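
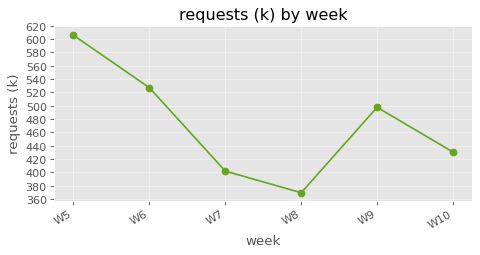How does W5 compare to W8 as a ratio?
≈ 1.67×

W5 ≈ 600, W8 ≈ 360; 600/360 ≈ 1.67.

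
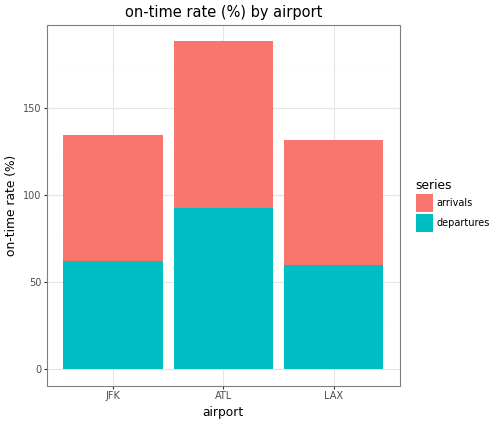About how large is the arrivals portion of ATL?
arrivals top ≈ 180, bottom ≈ 100; segment ≈ 80.

≈ 80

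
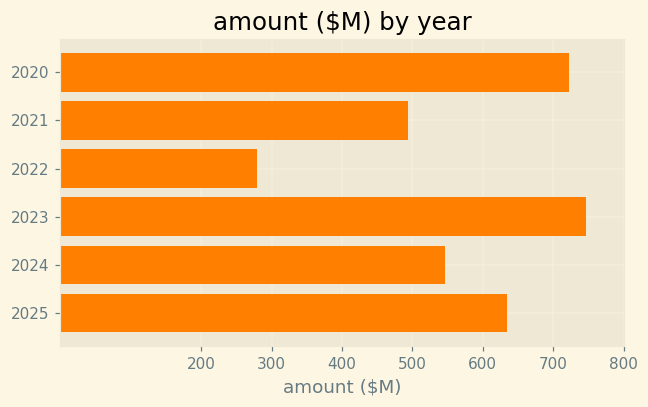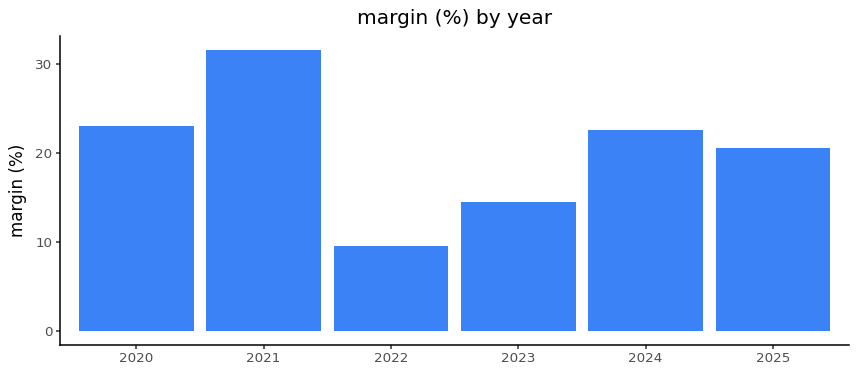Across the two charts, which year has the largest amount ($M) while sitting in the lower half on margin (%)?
Chart 2 median margin (%) ≈ 20; below-median years: 2022, 2023, 2025. Among those, 2023 has the highest amount ($M) (≈ 700).

2023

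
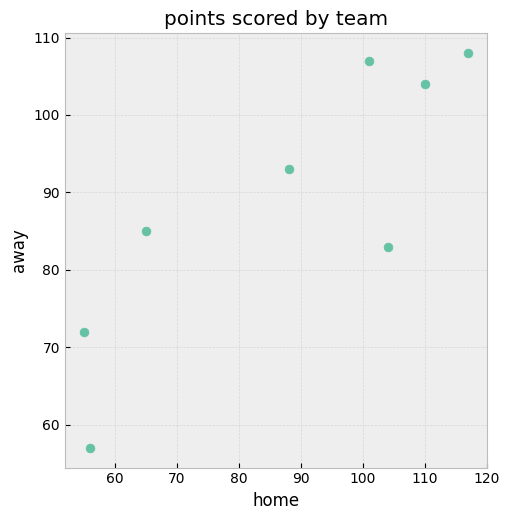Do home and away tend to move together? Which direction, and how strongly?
Points are positively correlated; strong (|r| ≈ 0.8).

positive, strong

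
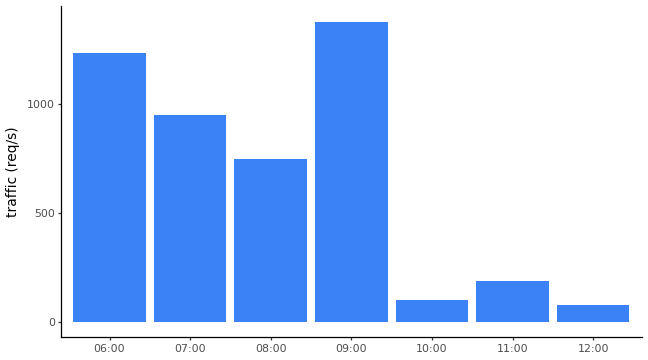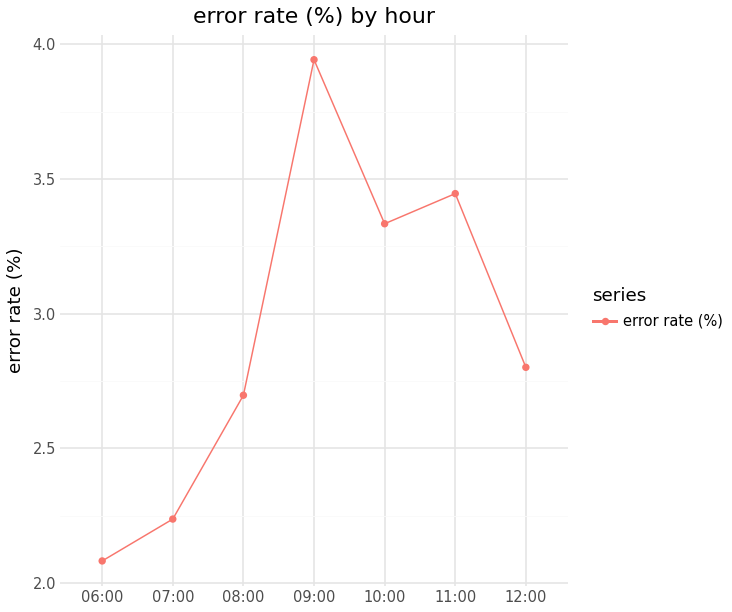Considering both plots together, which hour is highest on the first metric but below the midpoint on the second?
06:00

Chart 2 median error rate (%) ≈ 3; below-median hours: 06:00, 07:00, 08:00. Among those, 06:00 has the highest traffic (req/s) (≈ 1200).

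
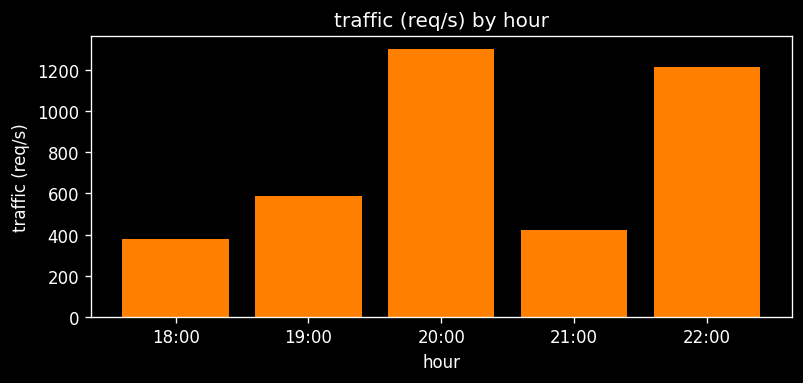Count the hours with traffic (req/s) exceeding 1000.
Above 1000: 20:00, 22:00.

2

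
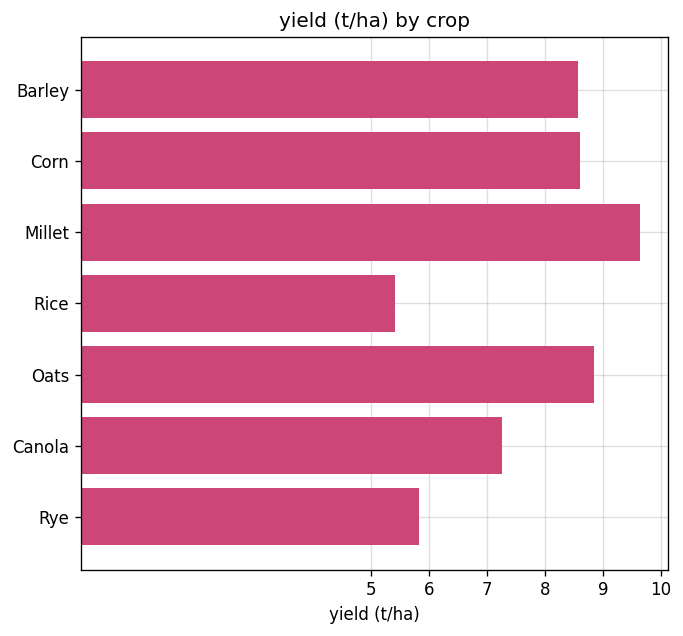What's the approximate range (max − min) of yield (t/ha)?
Max Millet ≈ 10, min Rice ≈ 5; range ≈ 5.

≈ 5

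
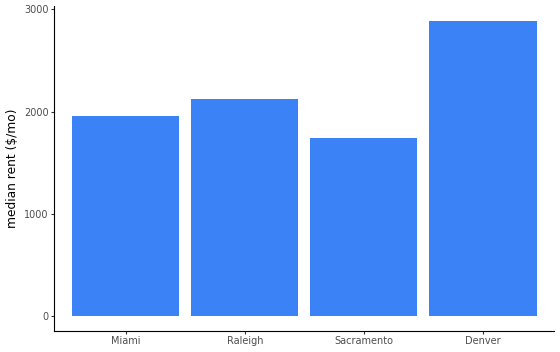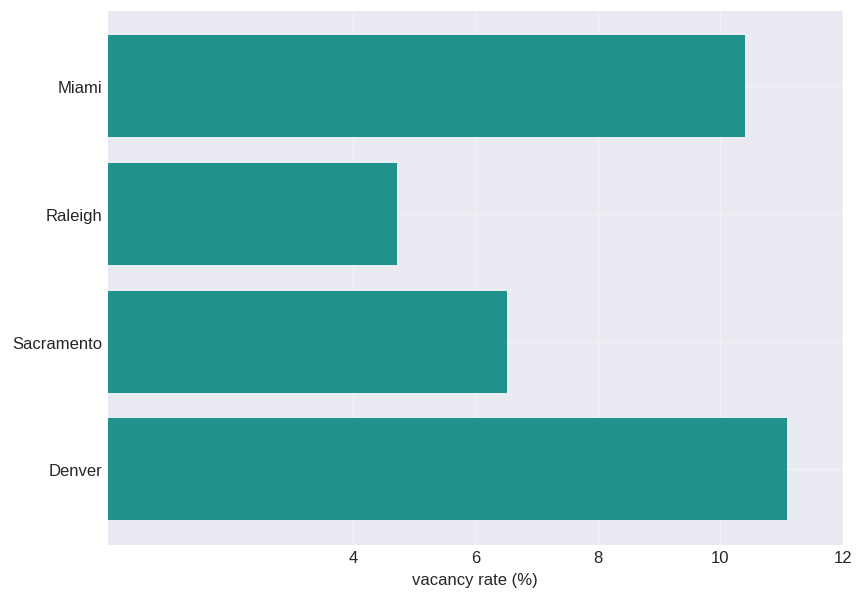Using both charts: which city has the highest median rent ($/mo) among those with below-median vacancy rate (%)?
Chart 2 median vacancy rate (%) ≈ 8; below-median cities: Raleigh, Sacramento. Among those, Raleigh has the highest median rent ($/mo) (≈ 2000).

Raleigh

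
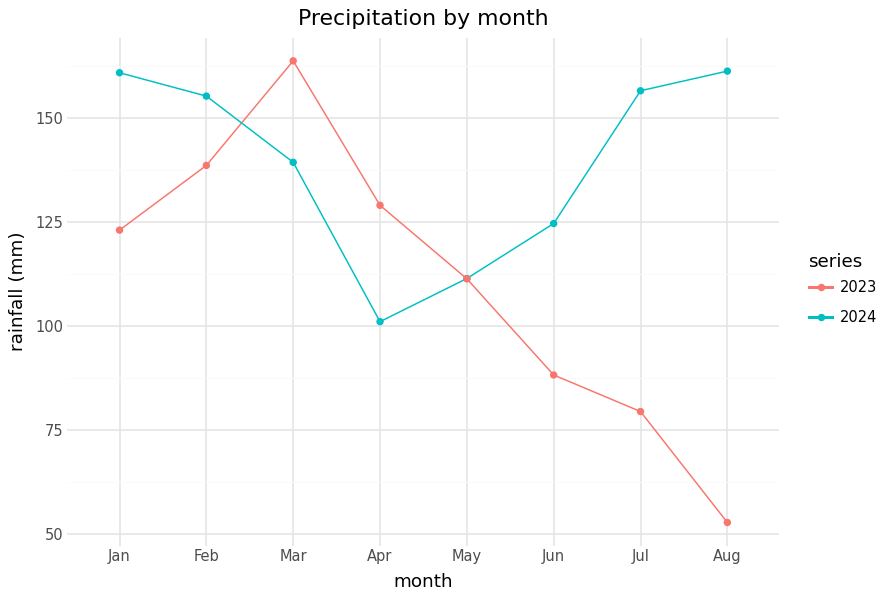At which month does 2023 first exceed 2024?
Mar

Feb: 2023 ≈ 140 vs 2024 ≈ 160 (not yet); Mar: 2023 ≈ 160 vs 2024 ≈ 140 (first crossover).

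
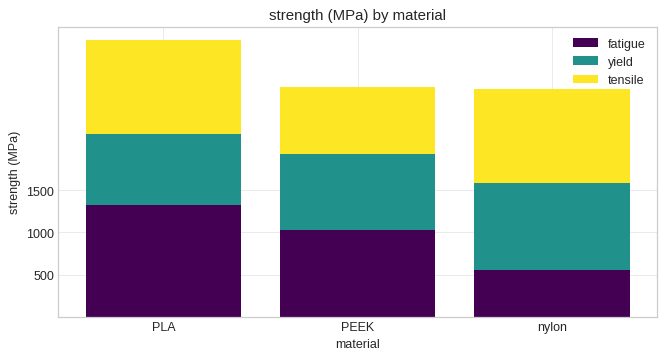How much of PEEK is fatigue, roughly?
fatigue top ≈ 1000, bottom ≈ 0; segment ≈ 1000.

≈ 1000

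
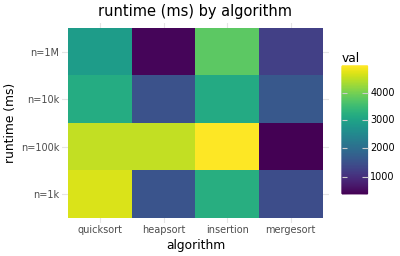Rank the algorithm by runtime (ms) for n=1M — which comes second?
quicksort

Top 3 for n=1M: insertion ≈ 4000, quicksort ≈ 3000, mergesort ≈ 1500.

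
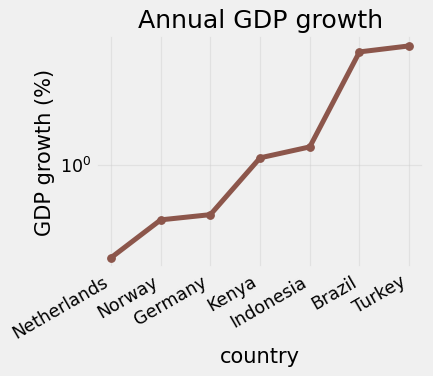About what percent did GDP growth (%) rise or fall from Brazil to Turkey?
≈ +14.3%

Brazil ≈ 7, Turkey ≈ 8; (8 − 7) / 7 ≈ +14.3%.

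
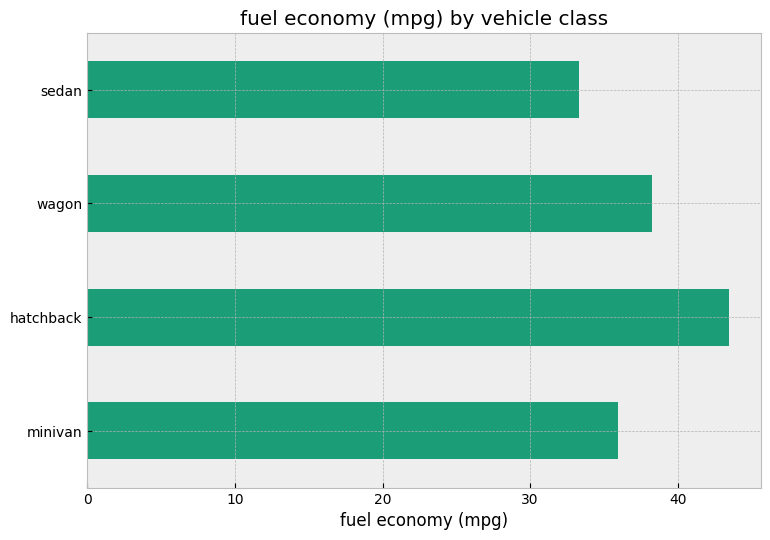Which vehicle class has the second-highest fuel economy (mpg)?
wagon

Top 3: hatchback ≈ 45, wagon ≈ 40, minivan ≈ 35.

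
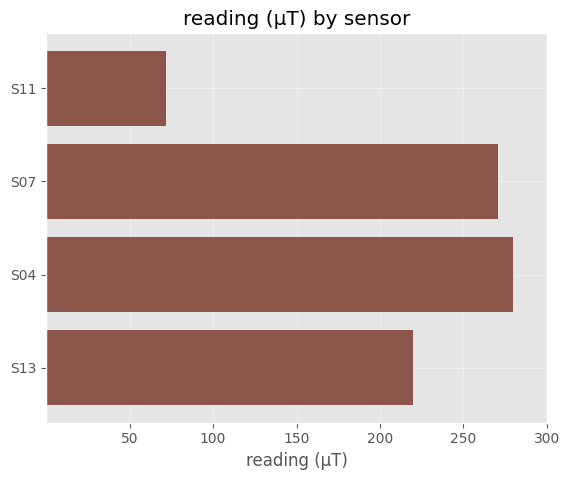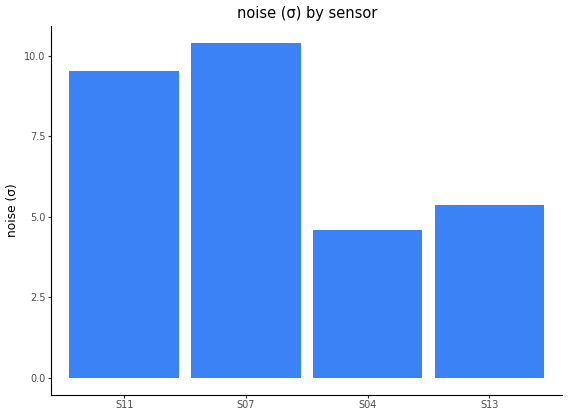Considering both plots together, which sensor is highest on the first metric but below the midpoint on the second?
Chart 2 median noise (σ) ≈ 7; below-median sensors: S04, S13. Among those, S04 has the highest reading (µT) (≈ 300).

S04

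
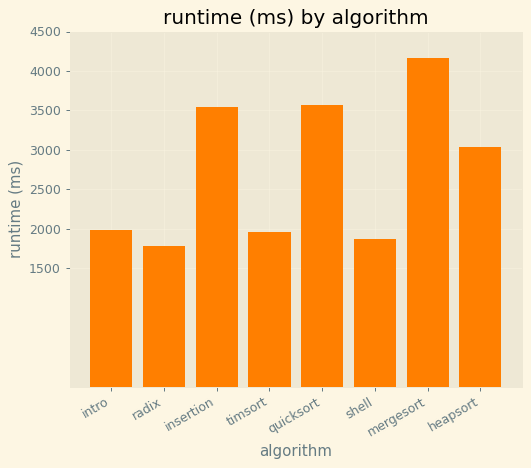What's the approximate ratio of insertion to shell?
insertion ≈ 3500, shell ≈ 2000; 3500/2000 ≈ 1.75.

≈ 1.75×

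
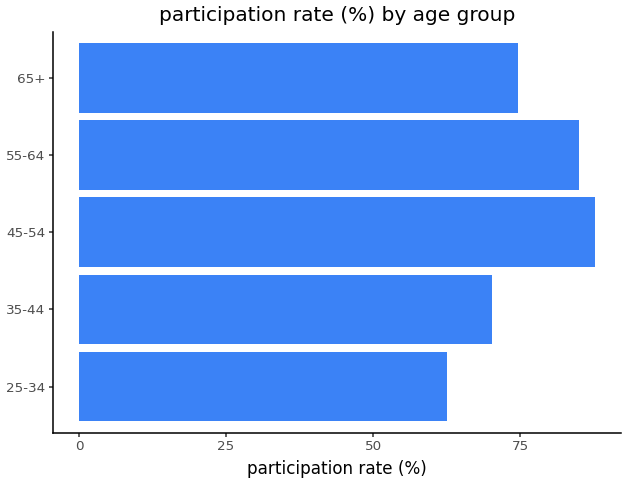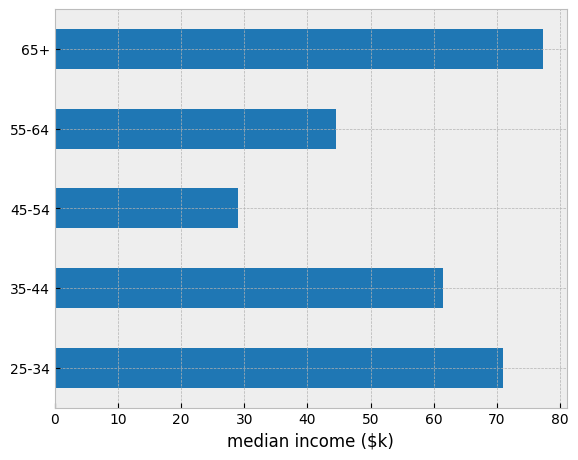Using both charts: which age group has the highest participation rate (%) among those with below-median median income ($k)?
Chart 2 median median income ($k) ≈ 60; below-median age groups: 45-54, 55-64. Among those, 45-54 has the highest participation rate (%) (≈ 90).

45-54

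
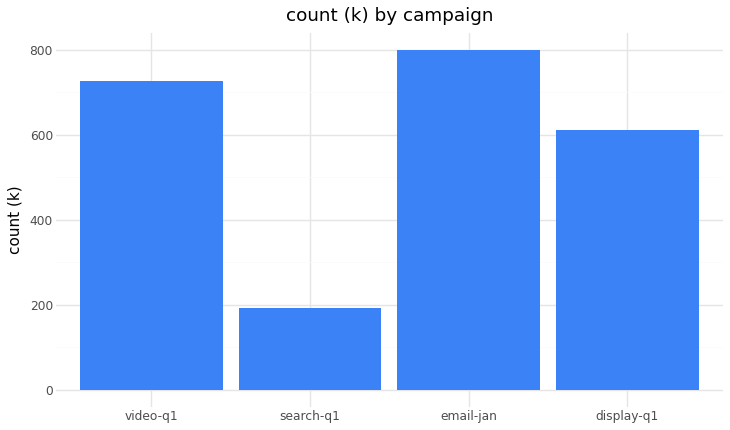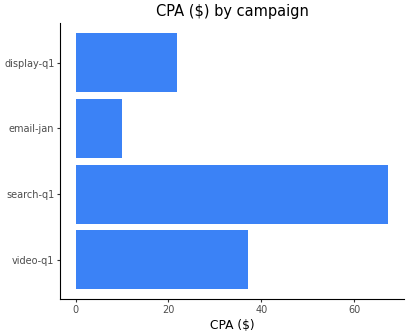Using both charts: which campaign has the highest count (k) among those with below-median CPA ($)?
Chart 2 median CPA ($) ≈ 30; below-median campaigns: email-jan, display-q1. Among those, email-jan has the highest count (k) (≈ 800).

email-jan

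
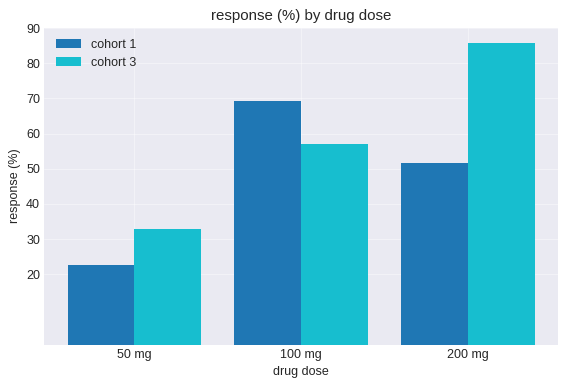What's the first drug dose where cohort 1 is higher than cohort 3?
100 mg

50 mg: cohort 1 ≈ 20 vs cohort 3 ≈ 30 (not yet); 100 mg: cohort 1 ≈ 70 vs cohort 3 ≈ 60 (first crossover).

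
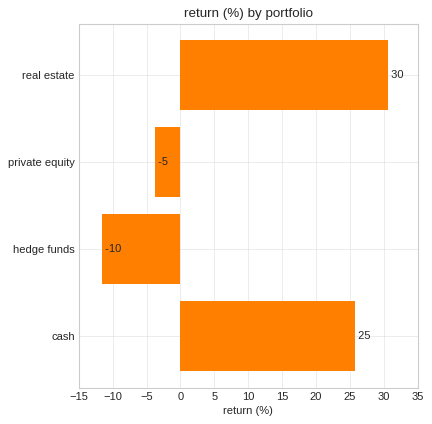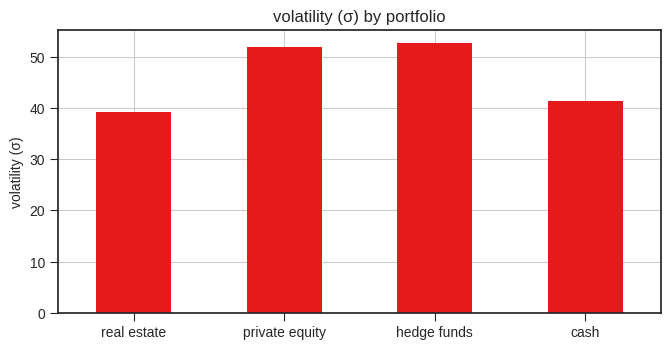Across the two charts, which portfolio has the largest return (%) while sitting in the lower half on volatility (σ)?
real estate

Chart 2 median volatility (σ) ≈ 45; below-median portfolios: real estate, cash. Among those, real estate has the highest return (%) (≈ 30).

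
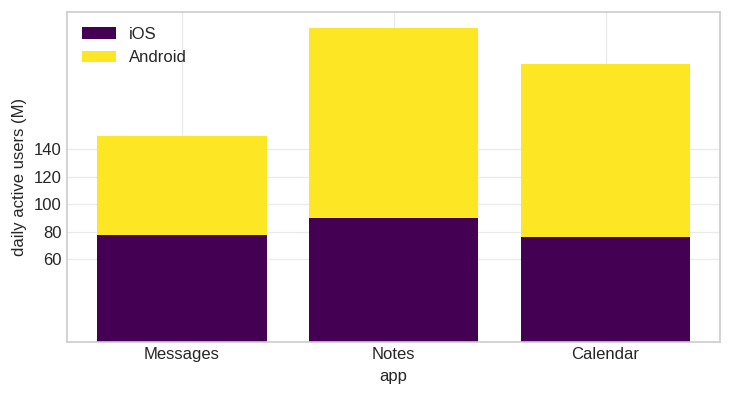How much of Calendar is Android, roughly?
≈ 120

Android top ≈ 200, bottom ≈ 80; segment ≈ 120.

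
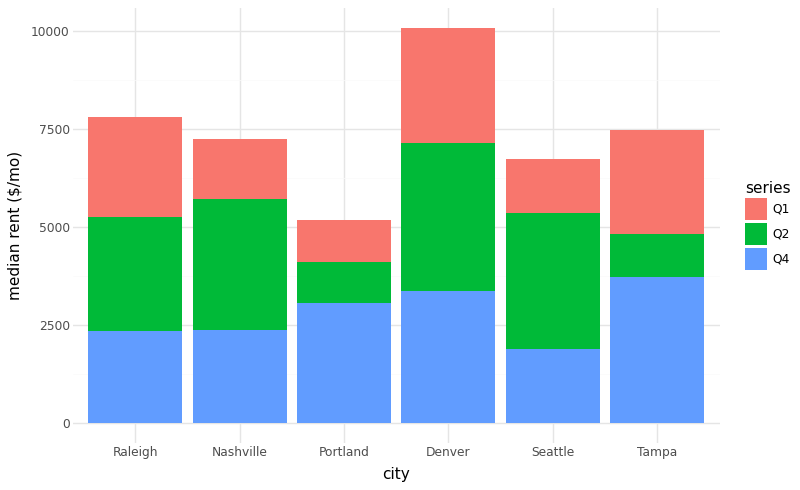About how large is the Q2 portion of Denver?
≈ 4000

Q2 top ≈ 7000, bottom ≈ 3000; segment ≈ 4000.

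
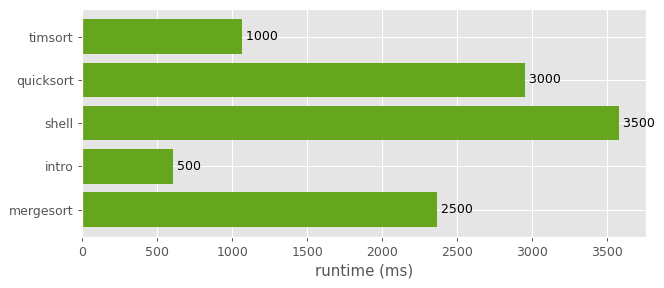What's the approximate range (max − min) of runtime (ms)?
≈ 3000

Max shell ≈ 3500, min intro ≈ 500; range ≈ 3000.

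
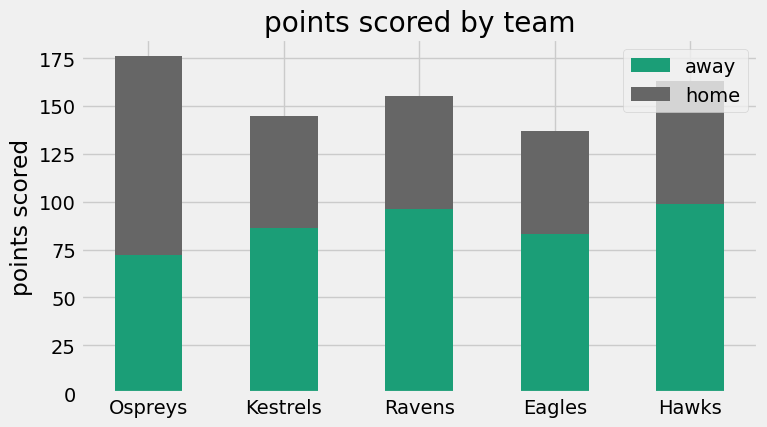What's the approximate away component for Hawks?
≈ 100

away top ≈ 100, bottom ≈ 0; segment ≈ 100.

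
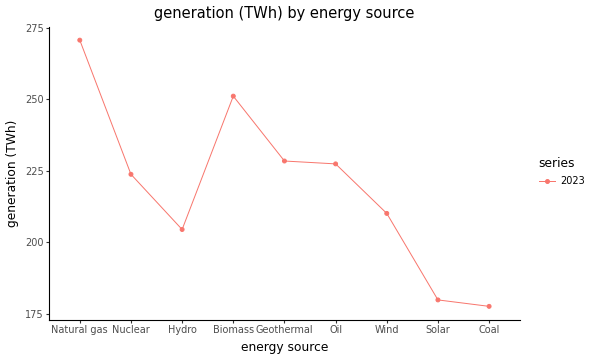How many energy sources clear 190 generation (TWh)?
Above 190: Natural gas, Nuclear, Hydro, Biomass, Geothermal, Oil, Wind.

7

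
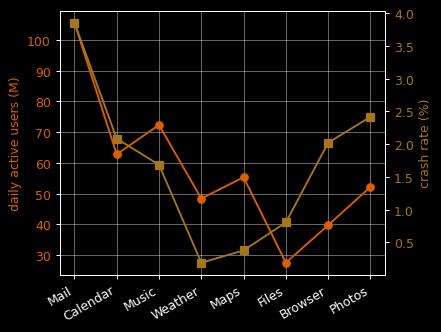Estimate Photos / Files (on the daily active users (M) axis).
Photos ≈ 50, Files ≈ 30; 50/30 ≈ 1.67.

≈ 1.67×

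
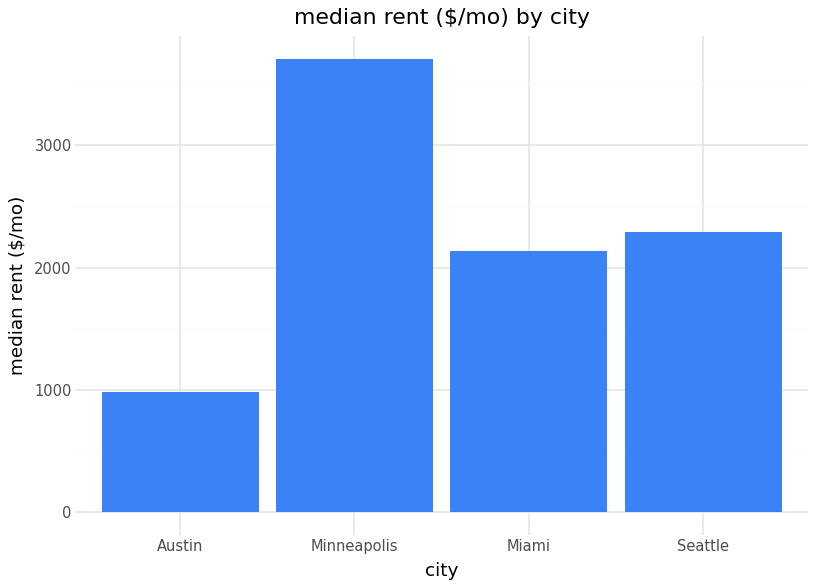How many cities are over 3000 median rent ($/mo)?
1

Above 3000: Minneapolis.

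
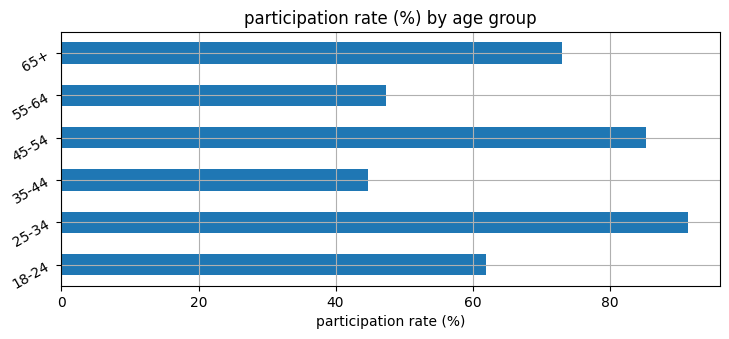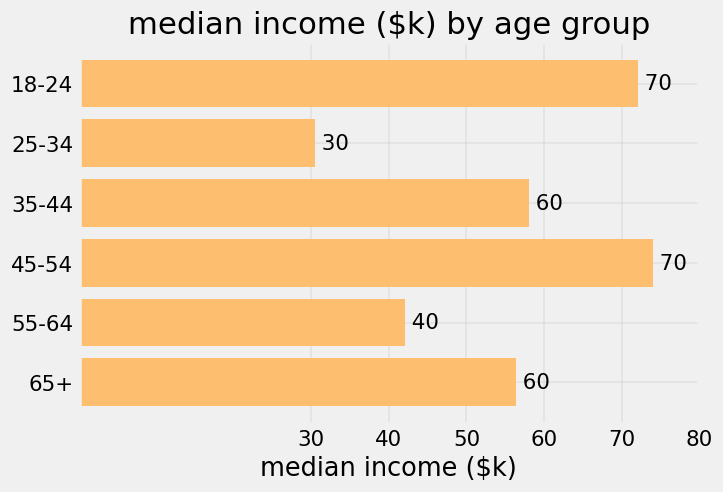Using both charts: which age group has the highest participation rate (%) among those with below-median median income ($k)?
25-34

Chart 2 median median income ($k) ≈ 60; below-median age groups: 25-34, 55-64, 65+. Among those, 25-34 has the highest participation rate (%) (≈ 90).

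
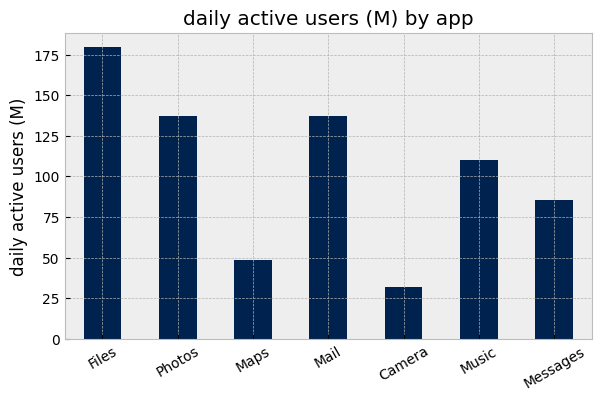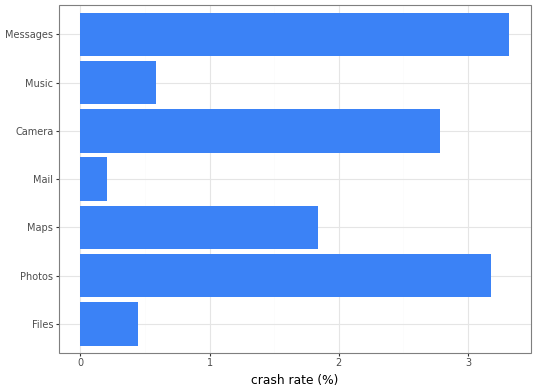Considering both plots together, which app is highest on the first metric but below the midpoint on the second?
Files

Chart 2 median crash rate (%) ≈ 2; below-median apps: Files, Mail, Music. Among those, Files has the highest daily active users (M) (≈ 180).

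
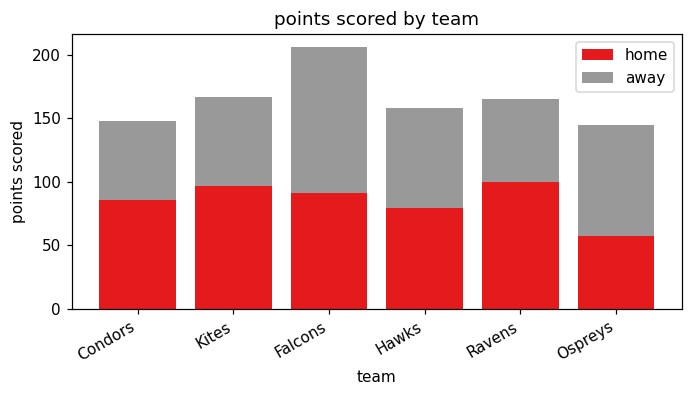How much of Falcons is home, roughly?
home top ≈ 100, bottom ≈ 0; segment ≈ 100.

≈ 100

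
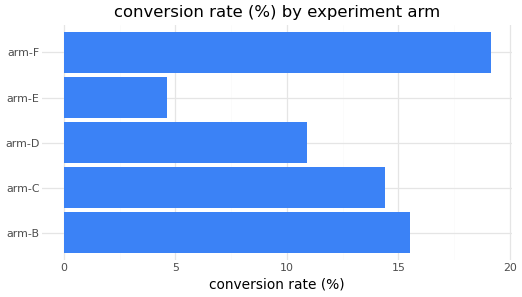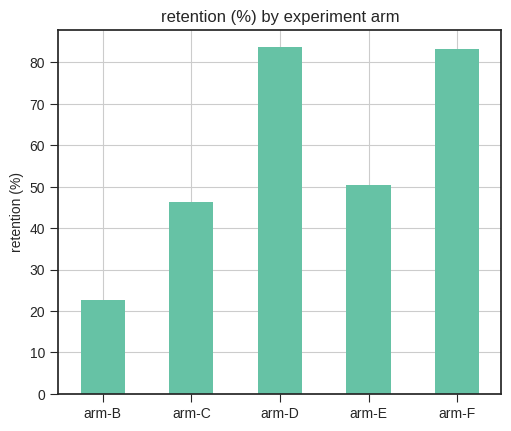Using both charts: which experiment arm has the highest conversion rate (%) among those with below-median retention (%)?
Chart 2 median retention (%) ≈ 50; below-median experiment arms: arm-B, arm-C. Among those, arm-B has the highest conversion rate (%) (≈ 16).

arm-B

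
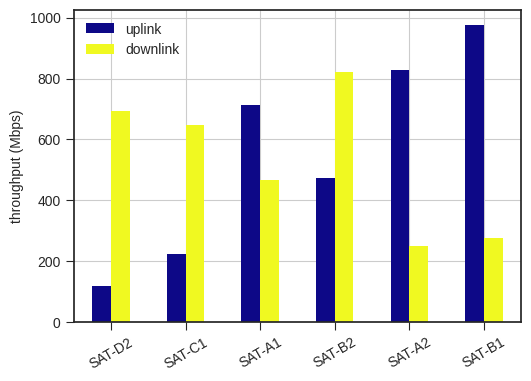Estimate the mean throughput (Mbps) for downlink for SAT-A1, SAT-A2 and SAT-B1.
(500 + 300 + 300) / 3 ≈ 367.

≈ 367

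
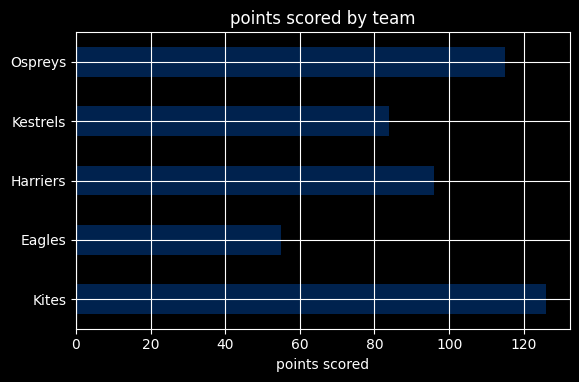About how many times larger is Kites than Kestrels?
≈ 1.5×

Kites ≈ 120, Kestrels ≈ 80; 120/80 ≈ 1.5.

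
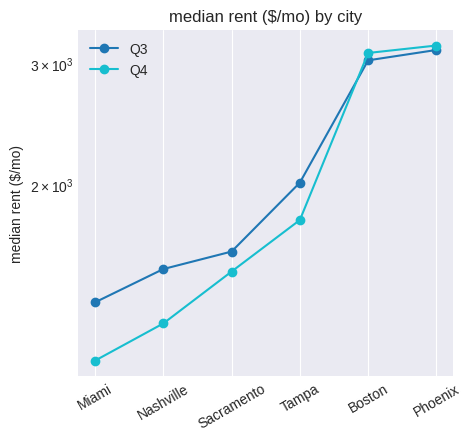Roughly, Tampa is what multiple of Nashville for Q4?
≈ 1.5×

Tampa ≈ 1800, Nashville ≈ 1200; 1800/1200 ≈ 1.5.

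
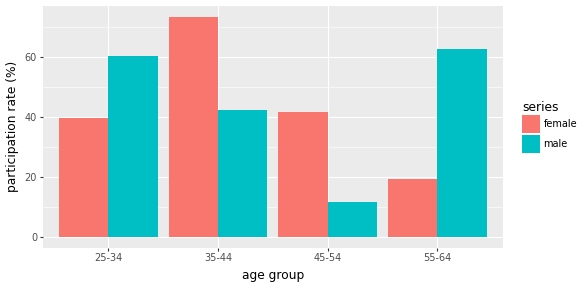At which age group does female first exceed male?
25-34: female ≈ 40 vs male ≈ 60 (not yet); 35-44: female ≈ 70 vs male ≈ 40 (first crossover).

35-44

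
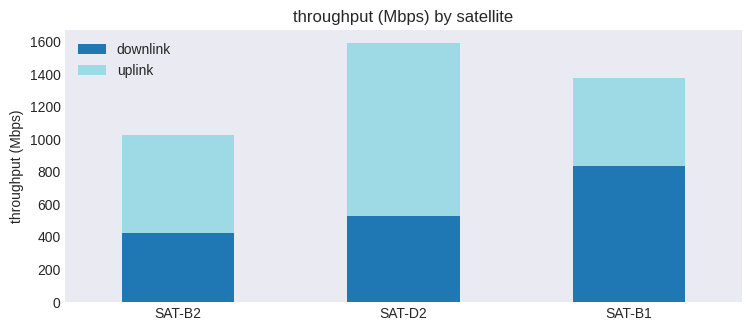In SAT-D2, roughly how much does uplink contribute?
uplink top ≈ 1600, bottom ≈ 600; segment ≈ 1000.

≈ 1000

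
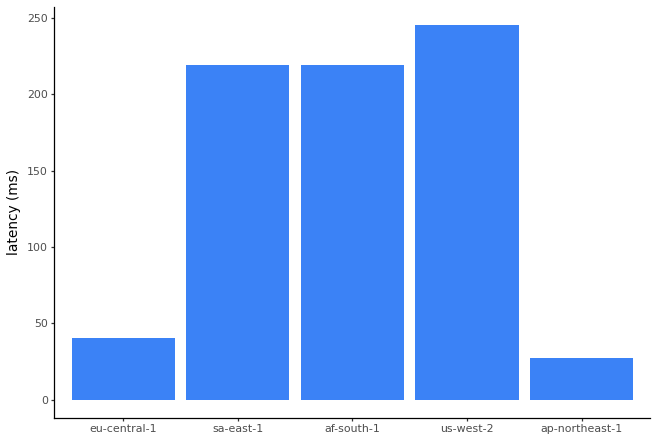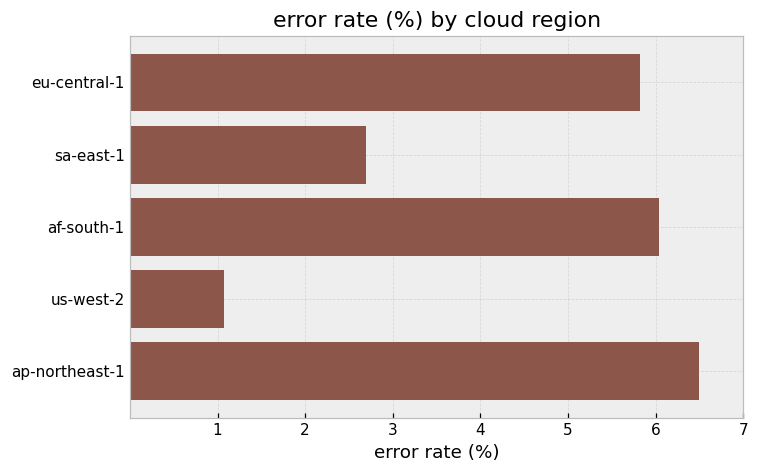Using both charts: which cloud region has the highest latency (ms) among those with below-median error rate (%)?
us-west-2

Chart 2 median error rate (%) ≈ 6; below-median cloud regions: sa-east-1, us-west-2. Among those, us-west-2 has the highest latency (ms) (≈ 250).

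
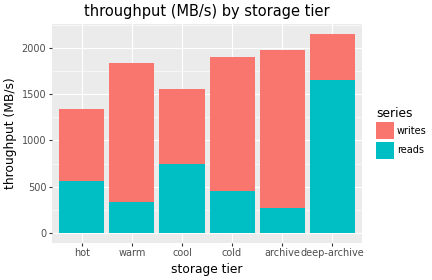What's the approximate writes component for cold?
writes top ≈ 2000, bottom ≈ 400; segment ≈ 1600.

≈ 1600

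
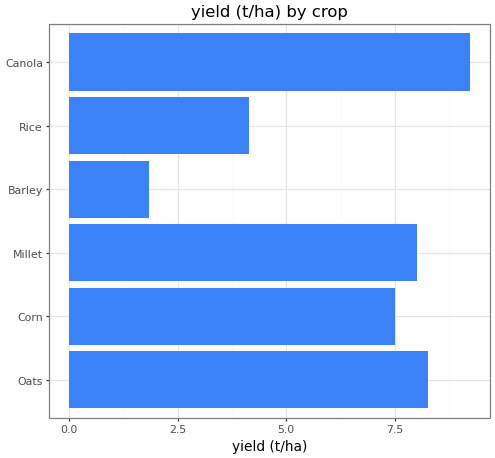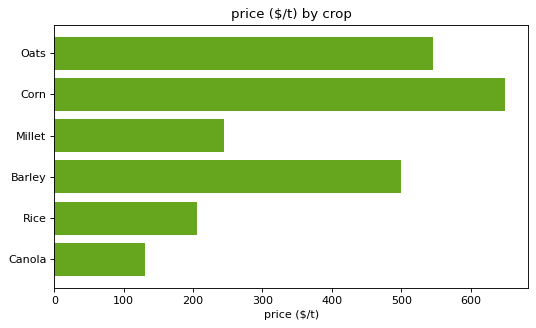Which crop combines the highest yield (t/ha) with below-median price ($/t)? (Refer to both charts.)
Chart 2 median price ($/t) ≈ 400; below-median crops: Millet, Rice, Canola. Among those, Canola has the highest yield (t/ha) (≈ 9).

Canola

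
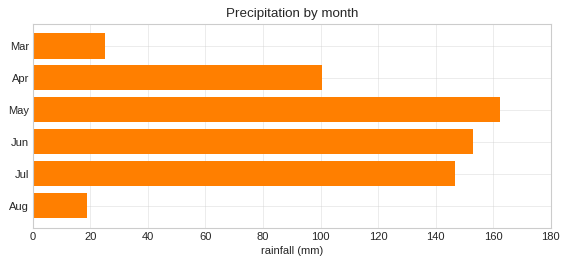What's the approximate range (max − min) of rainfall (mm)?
Max May ≈ 160, min Aug ≈ 20; range ≈ 140.

≈ 140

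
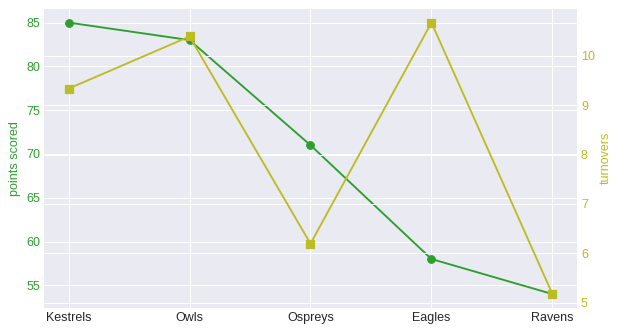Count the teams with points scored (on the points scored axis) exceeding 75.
Above 75: Kestrels, Owls.

2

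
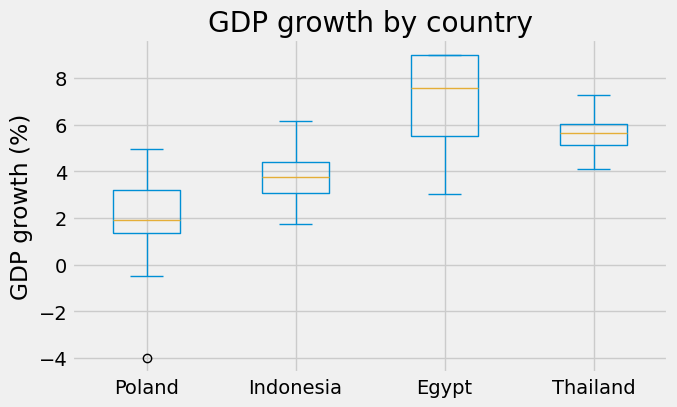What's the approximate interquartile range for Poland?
≈ 1.5

Q3 ≈ 3.0, Q1 ≈ 1.5; IQR ≈ 1.5.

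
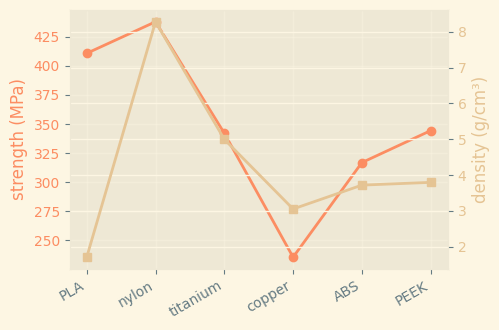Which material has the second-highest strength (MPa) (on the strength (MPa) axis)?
Top 3 (on the strength (MPa) axis): nylon ≈ 440, PLA ≈ 420, PEEK ≈ 340.

PLA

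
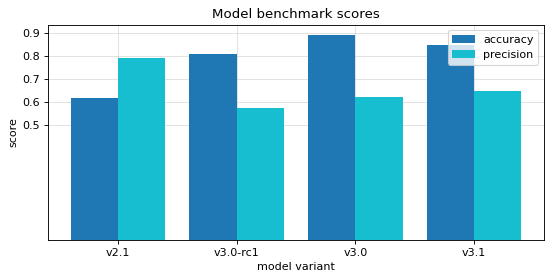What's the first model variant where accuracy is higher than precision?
v2.1: accuracy ≈ 0.6 vs precision ≈ 0.8 (not yet); v3.0-rc1: accuracy ≈ 0.8 vs precision ≈ 0.6 (first crossover).

v3.0-rc1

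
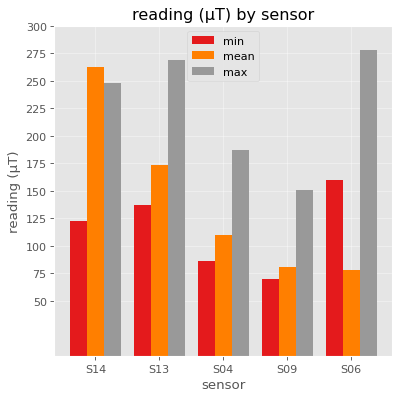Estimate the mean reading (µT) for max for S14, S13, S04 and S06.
(250 + 275 + 175 + 275) / 4 ≈ 244.

≈ 244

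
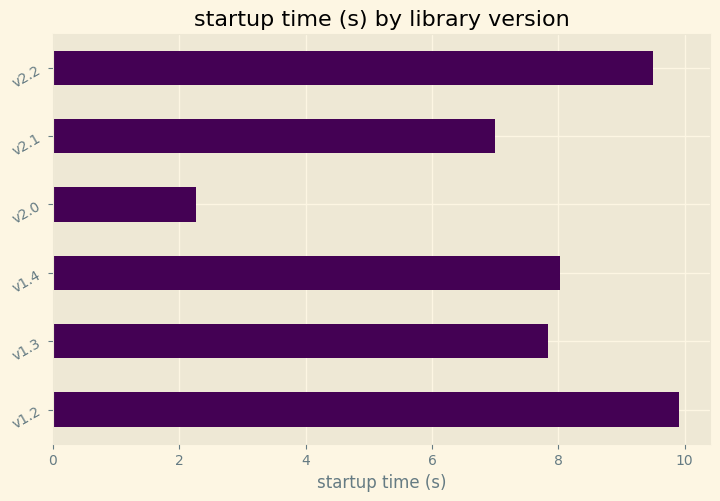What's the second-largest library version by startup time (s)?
v2.2

Top 3: v1.2 ≈ 10, v2.2 ≈ 9, v1.4 ≈ 8.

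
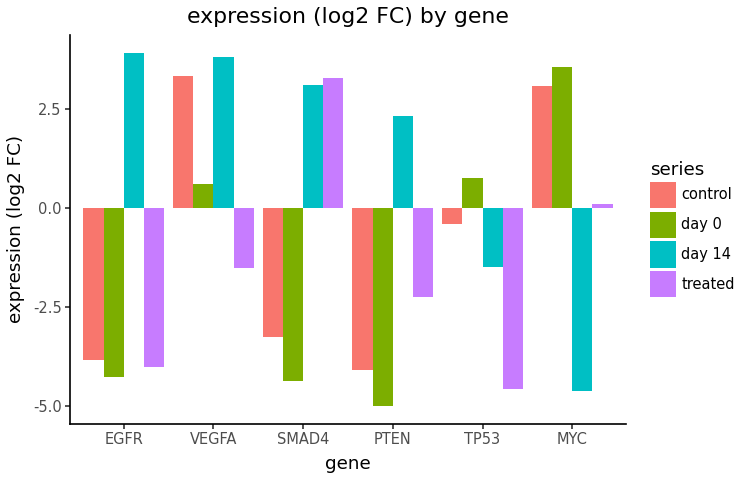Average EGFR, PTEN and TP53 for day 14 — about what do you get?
(4 + 2 + -1) / 3 ≈ 2.

≈ 2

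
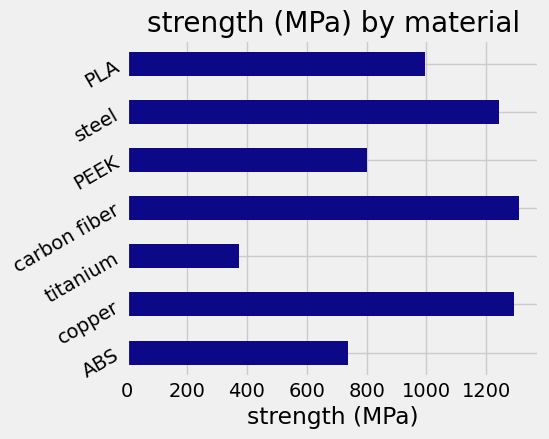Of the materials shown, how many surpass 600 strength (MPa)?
Above 600: ABS, copper, carbon fiber, PEEK, steel, PLA.

6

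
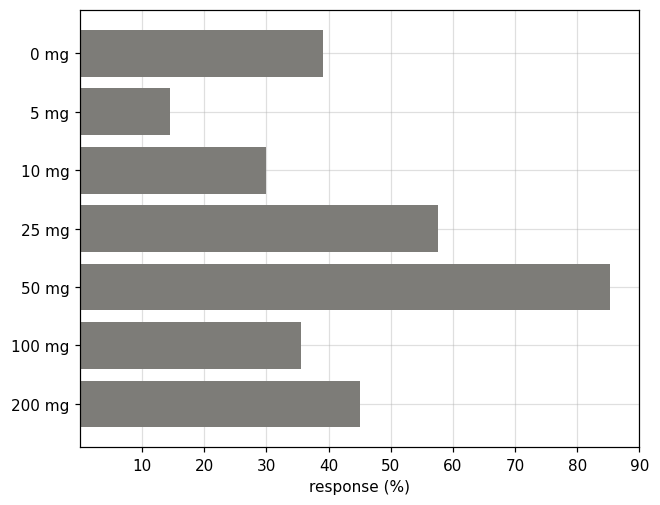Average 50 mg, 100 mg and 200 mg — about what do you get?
(90 + 40 + 50) / 3 ≈ 60.

≈ 60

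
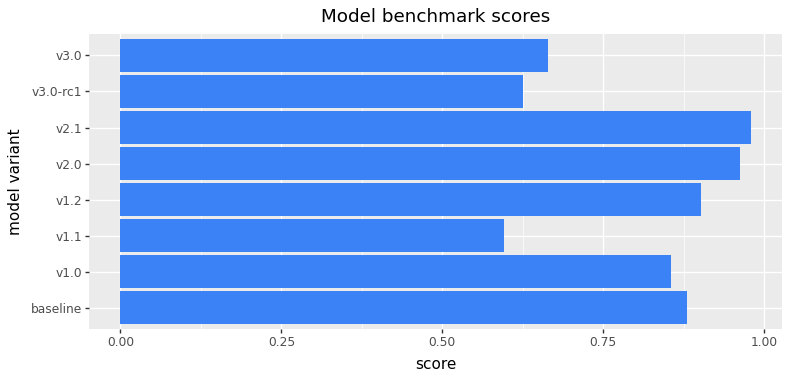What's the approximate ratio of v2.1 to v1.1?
≈ 1.67×

v2.1 ≈ 1.0, v1.1 ≈ 0.6; 1.0/0.6 ≈ 1.67.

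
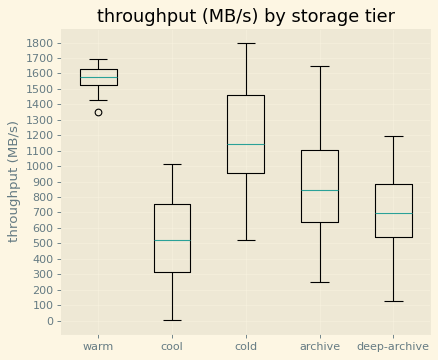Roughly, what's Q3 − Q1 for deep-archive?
≈ 400

Q3 ≈ 900, Q1 ≈ 500; IQR ≈ 400.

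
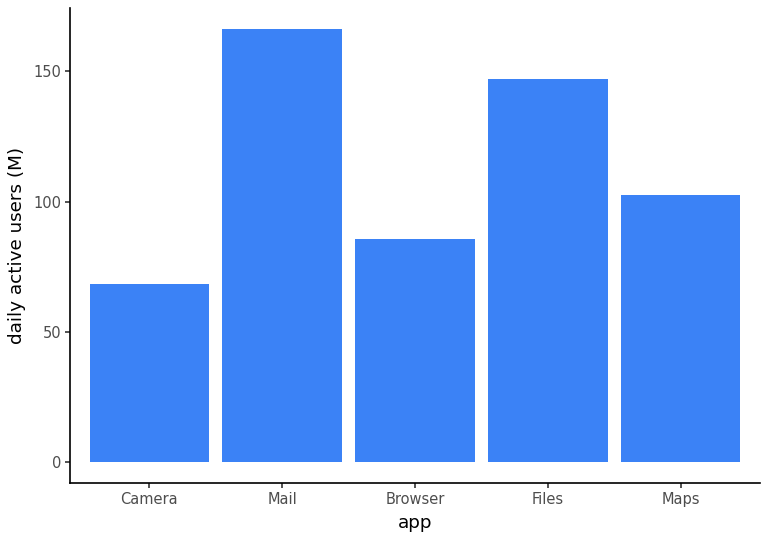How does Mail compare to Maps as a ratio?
≈ 1.6×

Mail ≈ 160, Maps ≈ 100; 160/100 ≈ 1.6.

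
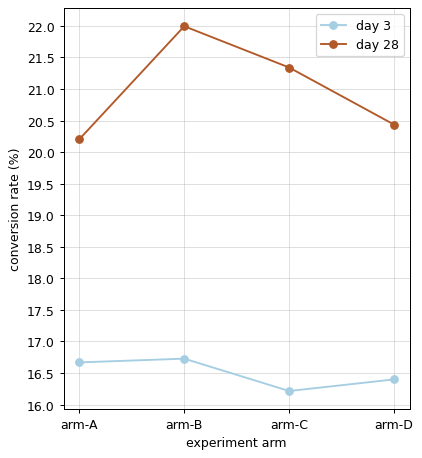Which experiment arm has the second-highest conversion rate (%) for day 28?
Top 3 for day 28: arm-B ≈ 22.0, arm-C ≈ 21.5, arm-D ≈ 20.5.

arm-C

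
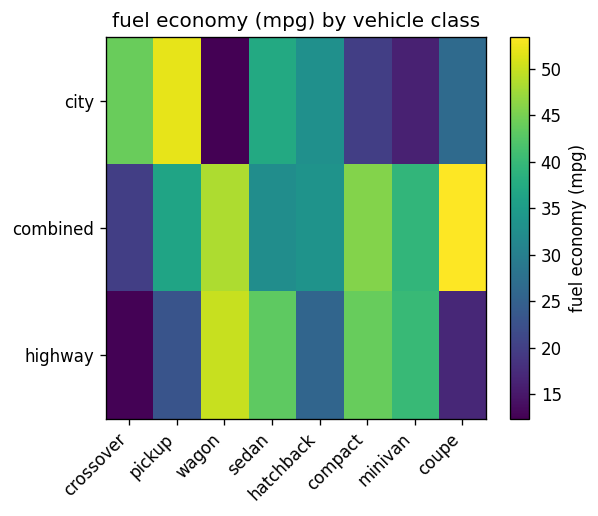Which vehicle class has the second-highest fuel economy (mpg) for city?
Top 3 for city: pickup ≈ 50, crossover ≈ 45, sedan ≈ 35.

crossover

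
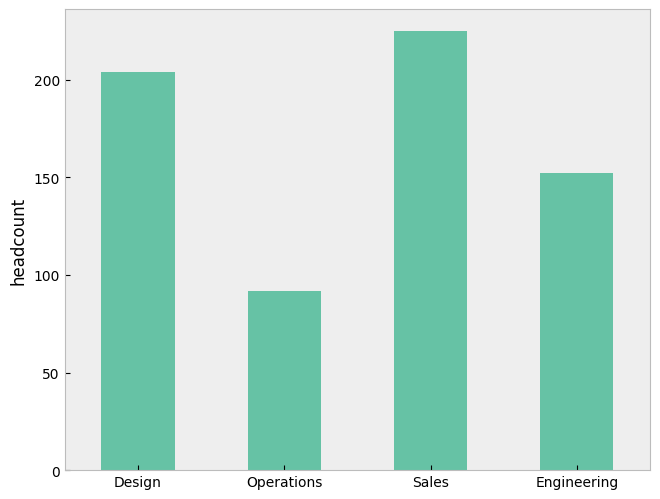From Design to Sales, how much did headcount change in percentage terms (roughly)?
≈ +10%

Design ≈ 200, Sales ≈ 220; (220 − 200) / 200 ≈ +10%.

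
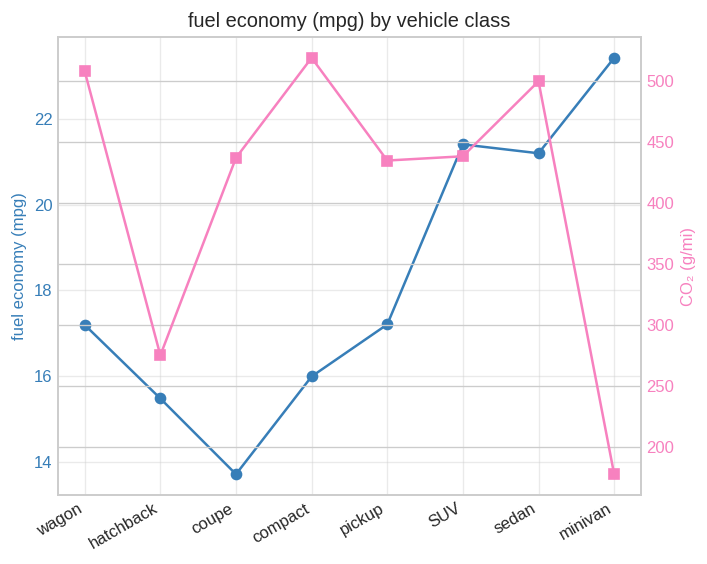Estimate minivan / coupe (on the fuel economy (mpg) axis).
≈ 1.64×

minivan ≈ 23, coupe ≈ 14; 23/14 ≈ 1.64.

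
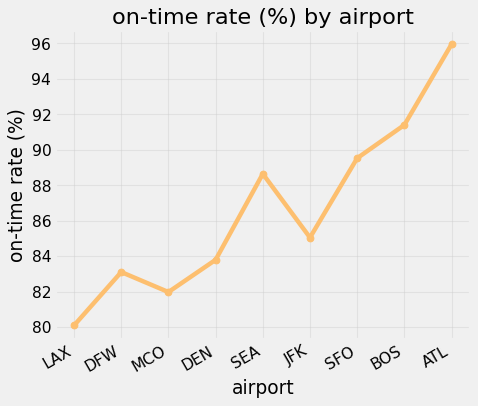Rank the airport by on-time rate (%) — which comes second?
BOS

Top 3: ATL ≈ 96, BOS ≈ 92, SFO ≈ 90.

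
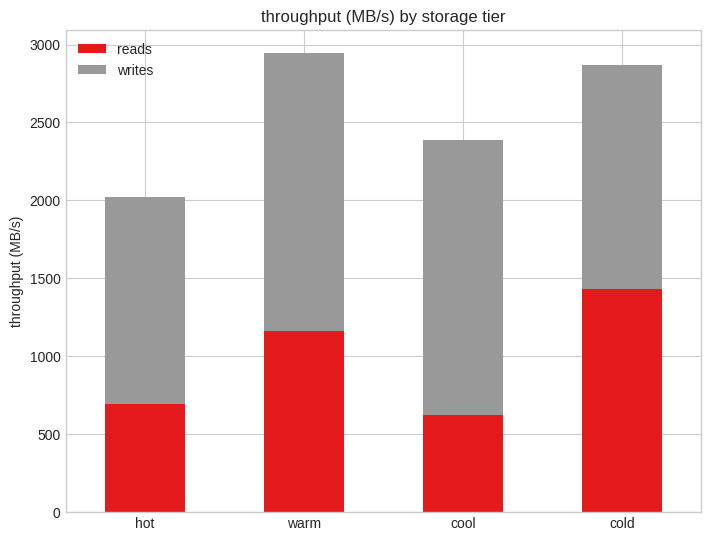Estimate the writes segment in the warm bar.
writes top ≈ 3000, bottom ≈ 1000; segment ≈ 2000.

≈ 2000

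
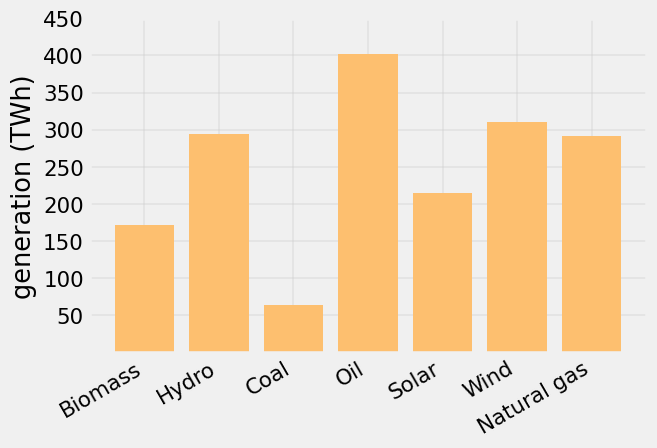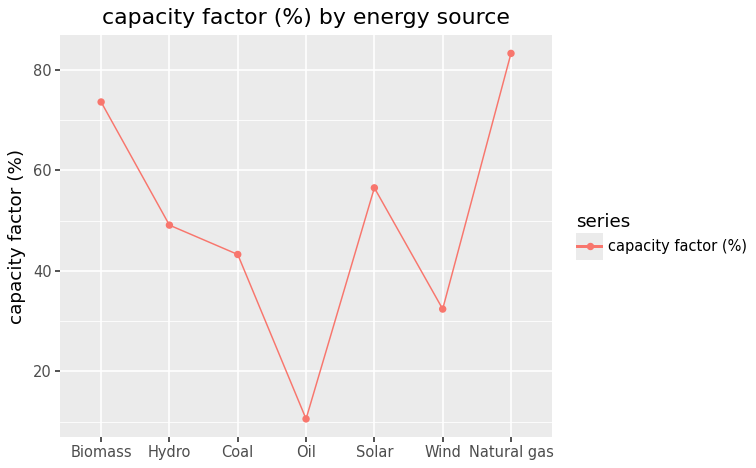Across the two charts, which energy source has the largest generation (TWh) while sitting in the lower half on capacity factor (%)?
Chart 2 median capacity factor (%) ≈ 50; below-median energy sources: Coal, Oil, Wind. Among those, Oil has the highest generation (TWh) (≈ 400).

Oil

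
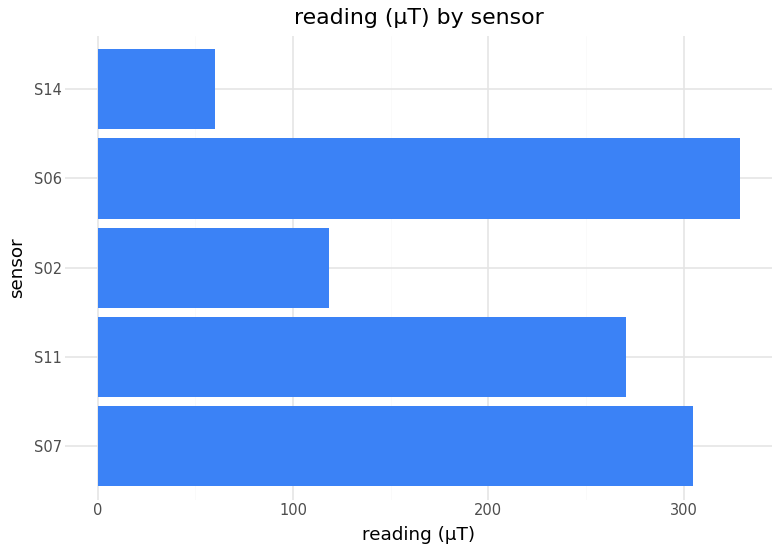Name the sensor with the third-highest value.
S11

Top 4: S06 ≈ 350, S07 ≈ 300, S11 ≈ 250, S02 ≈ 100.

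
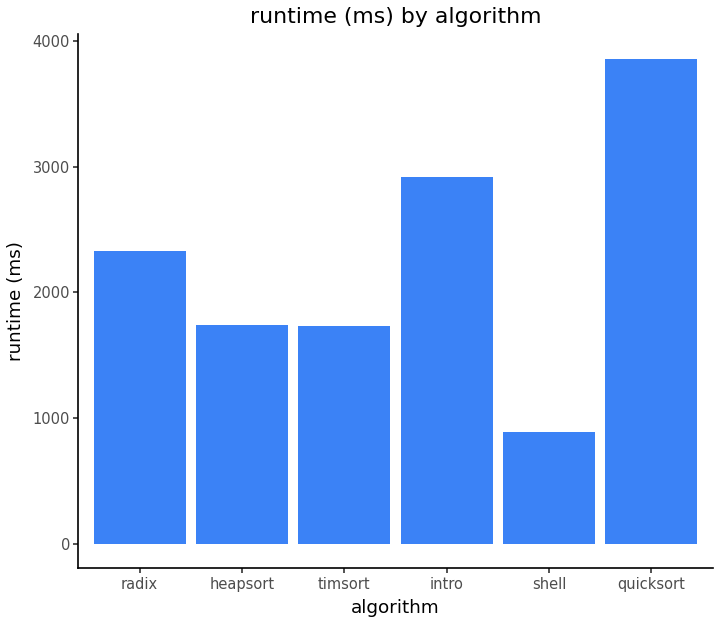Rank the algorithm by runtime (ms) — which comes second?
Top 3: quicksort ≈ 4000, intro ≈ 3000, radix ≈ 2500.

intro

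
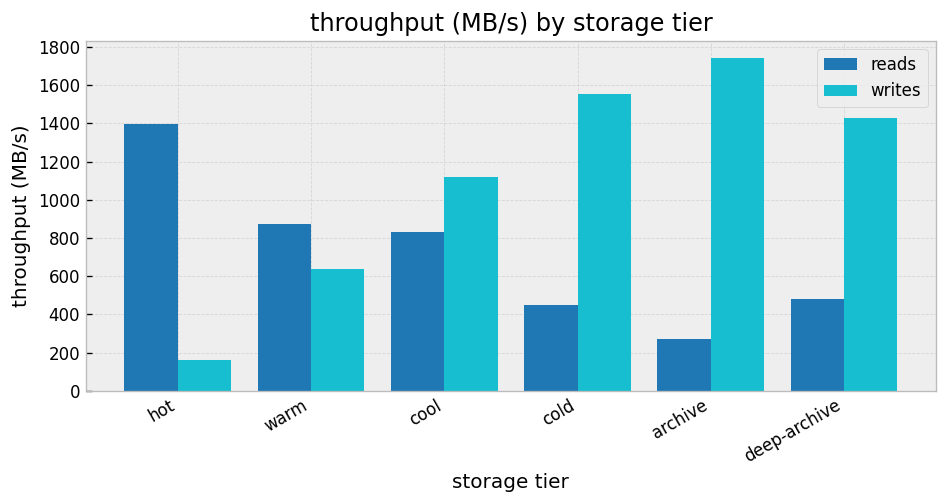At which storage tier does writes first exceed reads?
warm: writes ≈ 600 vs reads ≈ 800 (not yet); cool: writes ≈ 1200 vs reads ≈ 800 (first crossover).

cool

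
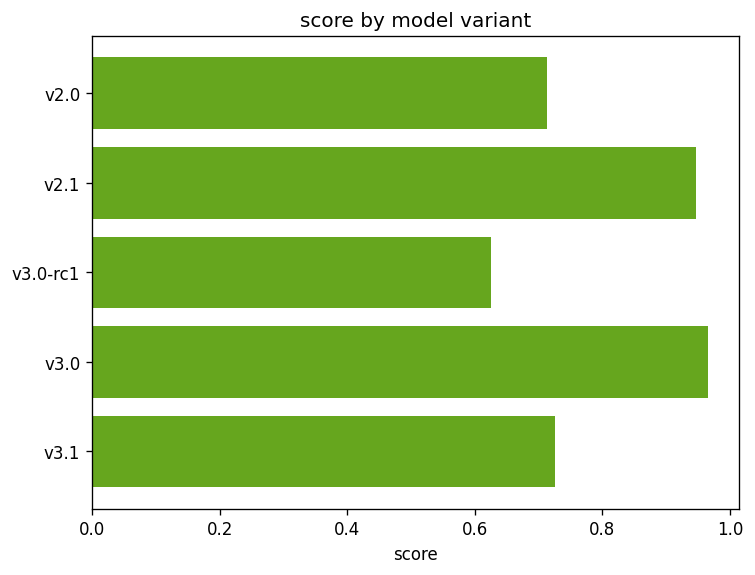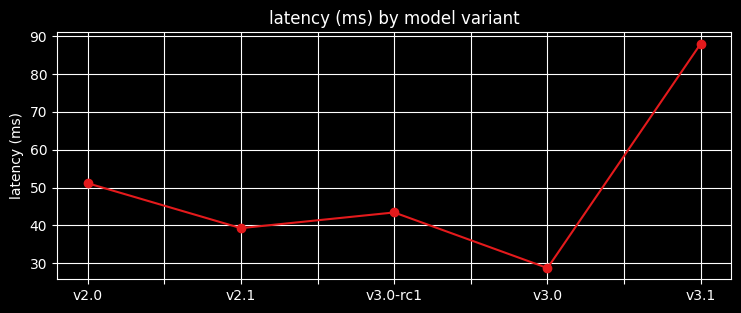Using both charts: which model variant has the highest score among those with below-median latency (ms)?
Chart 2 median latency (ms) ≈ 40; below-median model variants: v2.1, v3.0. Among those, v3.0 has the highest score (≈ 1).

v3.0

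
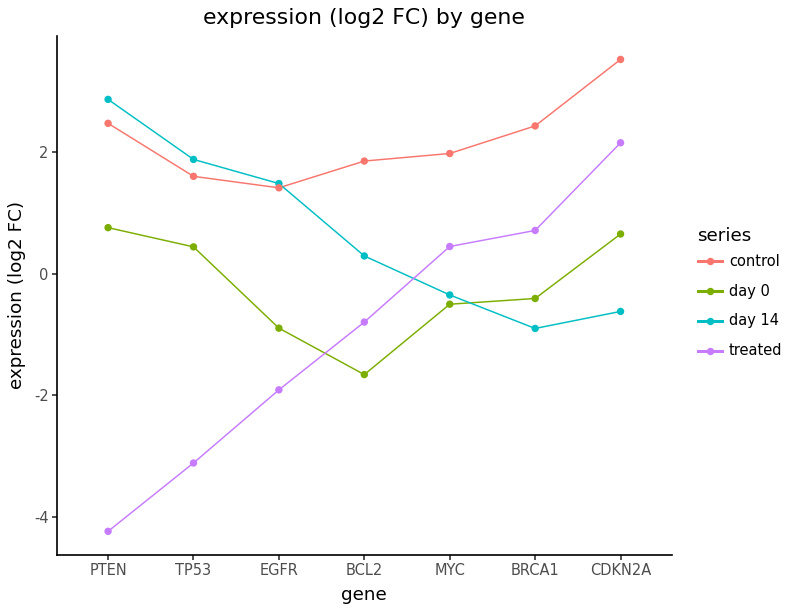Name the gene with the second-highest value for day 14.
TP53

Top 3 for day 14: PTEN ≈ 3, TP53 ≈ 2, EGFR ≈ 1.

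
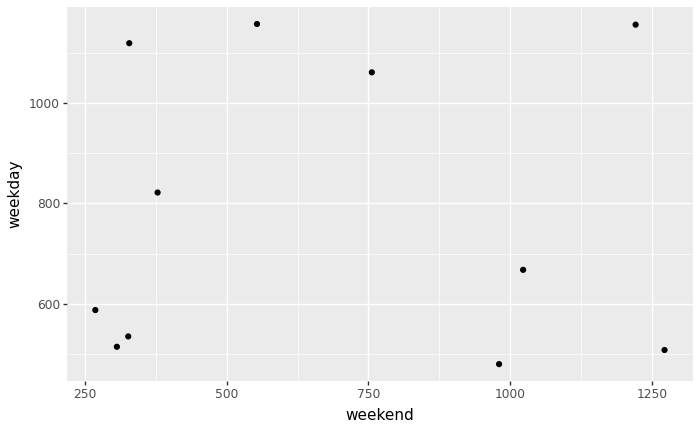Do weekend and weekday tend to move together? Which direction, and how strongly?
Points are roughly uncorrelated; weak (|r| ≈ 0.0).

no clear correlation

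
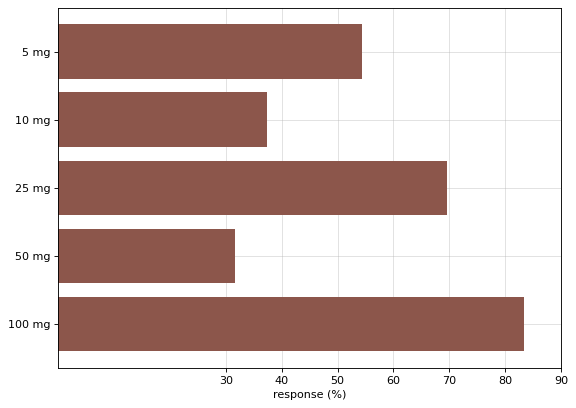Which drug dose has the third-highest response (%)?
Top 4: 100 mg ≈ 80, 25 mg ≈ 70, 5 mg ≈ 50, 10 mg ≈ 40.

5 mg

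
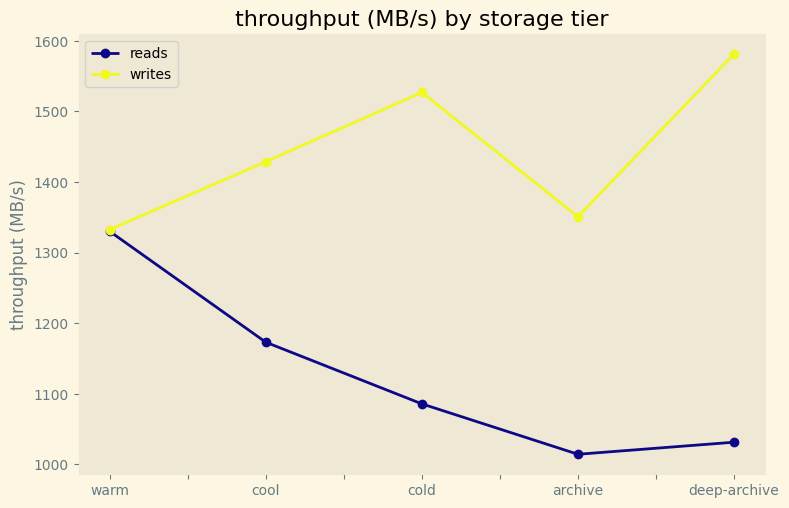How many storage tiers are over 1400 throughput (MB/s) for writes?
3

Above 1400: cool, cold, deep-archive.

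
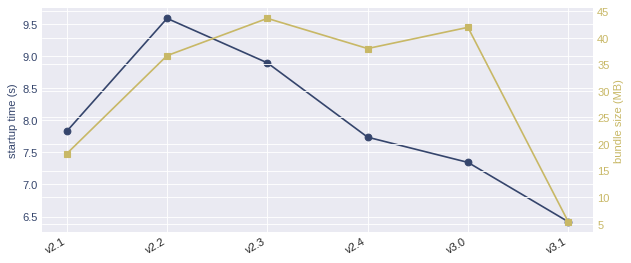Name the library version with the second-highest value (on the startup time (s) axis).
v2.3

Top 3 (on the startup time (s) axis): v2.2 ≈ 9.5, v2.3 ≈ 9.0, v2.1 ≈ 8.0.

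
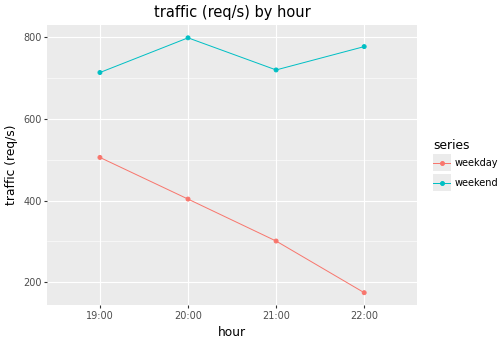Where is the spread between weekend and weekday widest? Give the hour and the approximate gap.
22:00, ≈ 600 req/s

22:00: weekend ≈ 800, weekday ≈ 200 → gap ≈ 600. Next-largest (21:00) is only ≈ 400.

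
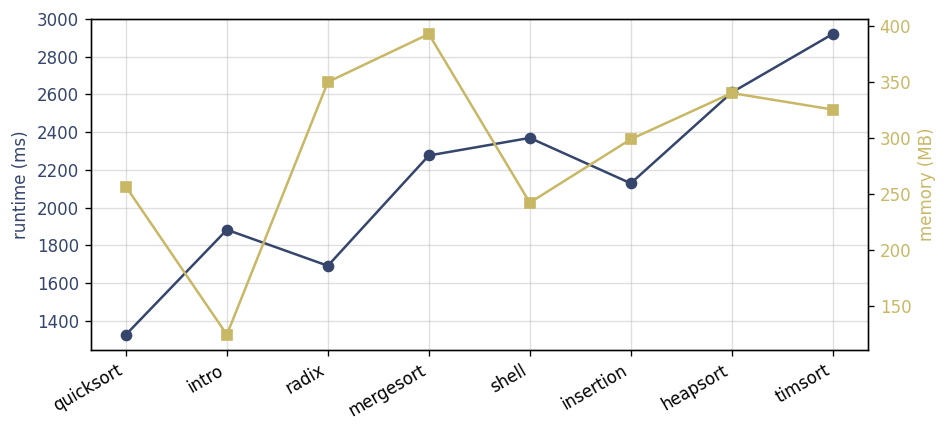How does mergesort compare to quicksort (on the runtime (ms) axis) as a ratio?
≈ 1.57×

mergesort ≈ 2200, quicksort ≈ 1400; 2200/1400 ≈ 1.57.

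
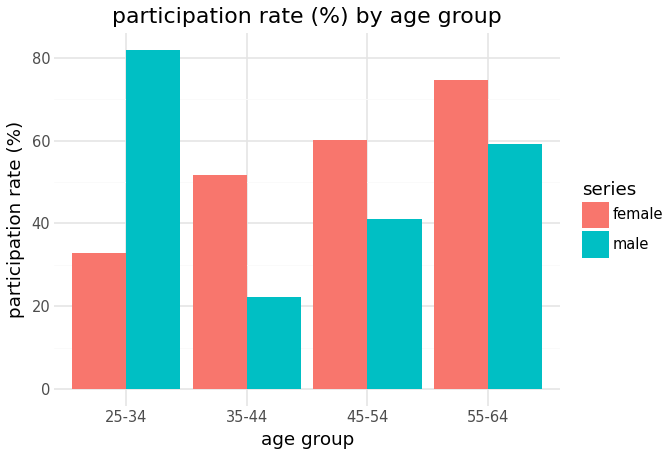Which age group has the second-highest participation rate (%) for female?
45-54

Top 3 for female: 55-64 ≈ 70, 45-54 ≈ 60, 35-44 ≈ 50.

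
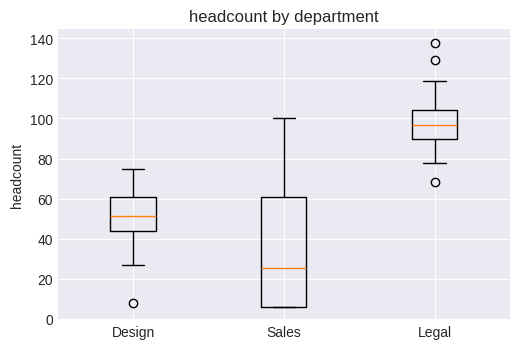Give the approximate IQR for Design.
Q3 ≈ 60, Q1 ≈ 40; IQR ≈ 20.

≈ 20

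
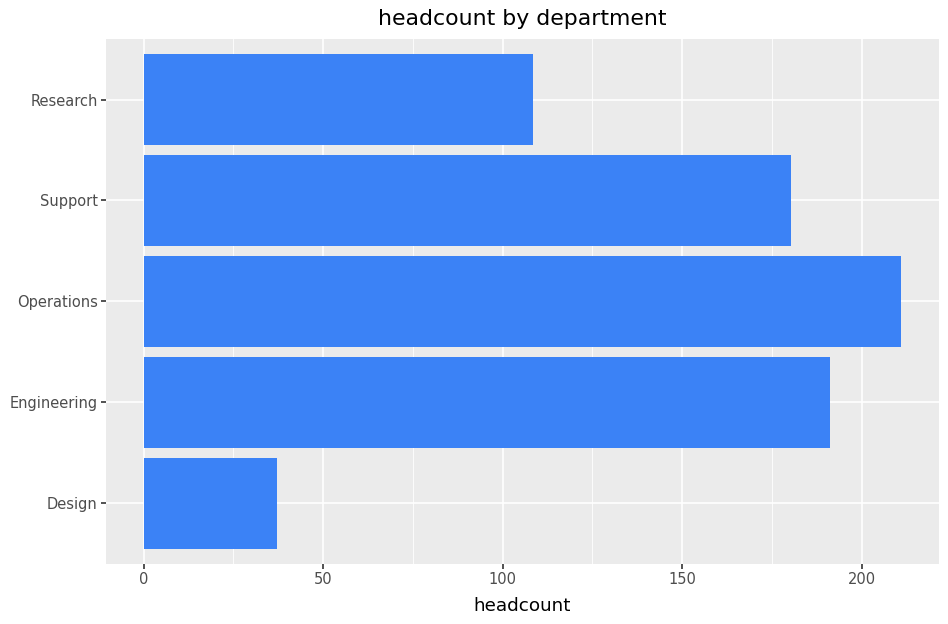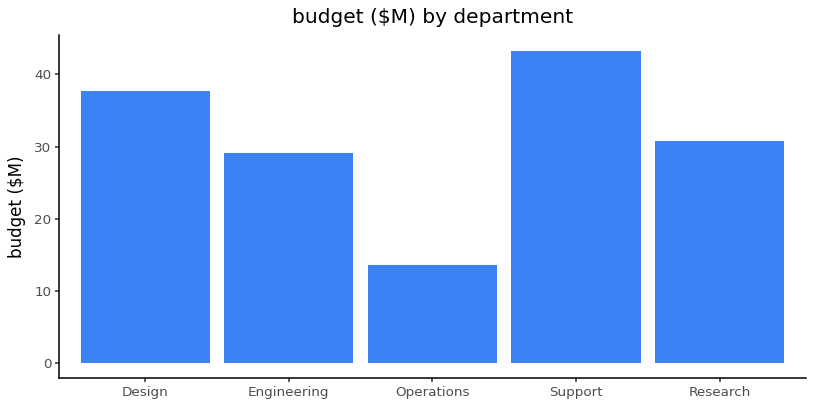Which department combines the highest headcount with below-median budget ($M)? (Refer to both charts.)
Operations

Chart 2 median budget ($M) ≈ 30; below-median departments: Engineering, Operations. Among those, Operations has the highest headcount (≈ 220).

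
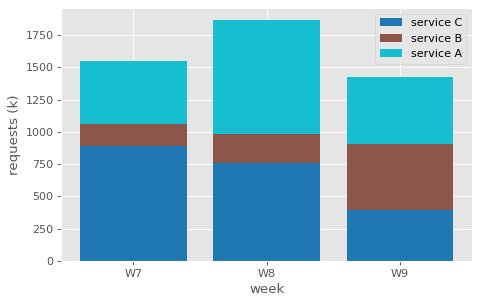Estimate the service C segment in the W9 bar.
≈ 400

service C top ≈ 400, bottom ≈ 0; segment ≈ 400.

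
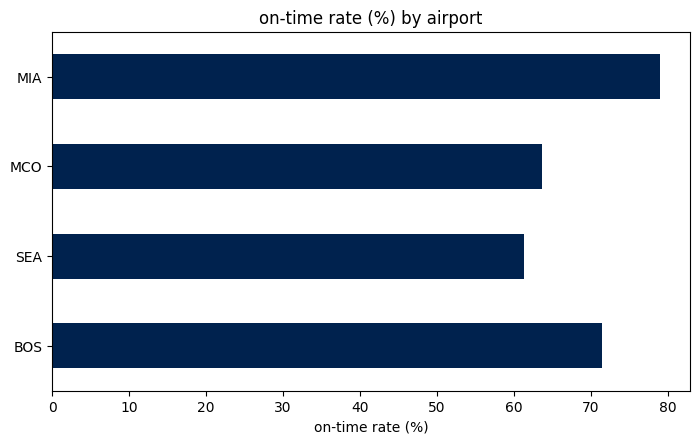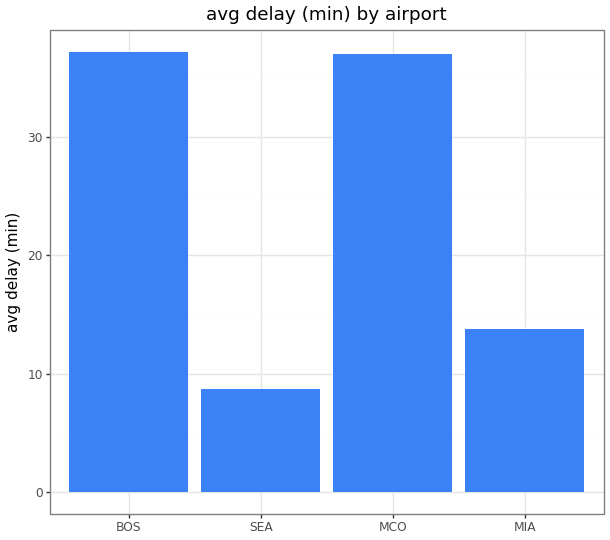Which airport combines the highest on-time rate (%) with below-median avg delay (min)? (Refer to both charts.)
Chart 2 median avg delay (min) ≈ 25; below-median airports: SEA, MIA. Among those, MIA has the highest on-time rate (%) (≈ 80).

MIA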